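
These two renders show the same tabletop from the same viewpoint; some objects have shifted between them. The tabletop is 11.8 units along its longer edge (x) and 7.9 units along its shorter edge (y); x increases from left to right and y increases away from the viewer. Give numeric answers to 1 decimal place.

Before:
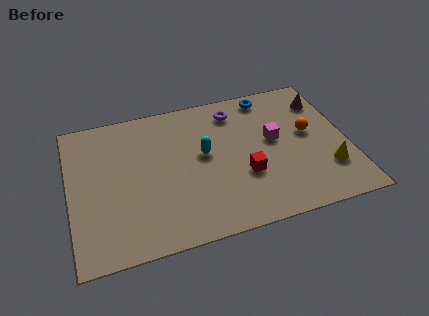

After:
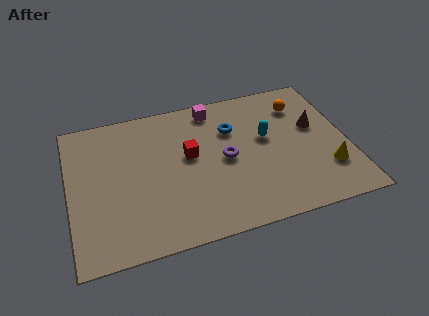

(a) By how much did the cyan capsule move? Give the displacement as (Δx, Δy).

(2.7, 0.2)

The cyan capsule was at about (5.7, 4.4) and moved to about (8.4, 4.6).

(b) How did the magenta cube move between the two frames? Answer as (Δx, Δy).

(-2.4, 2.5)

From the two frames, the magenta cube sits at roughly (8.7, 4.4) before and (6.3, 6.9) after.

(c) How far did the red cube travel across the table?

2.8

The red cube moved from about (7.3, 2.8) to (5.1, 4.5), a distance of √(2.2² + 1.7²) ≈ 2.8.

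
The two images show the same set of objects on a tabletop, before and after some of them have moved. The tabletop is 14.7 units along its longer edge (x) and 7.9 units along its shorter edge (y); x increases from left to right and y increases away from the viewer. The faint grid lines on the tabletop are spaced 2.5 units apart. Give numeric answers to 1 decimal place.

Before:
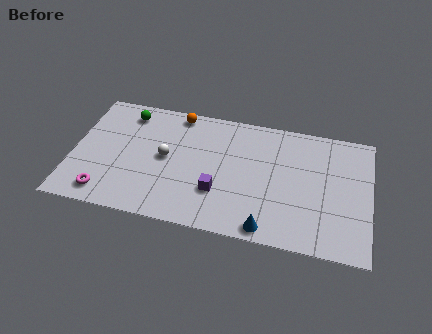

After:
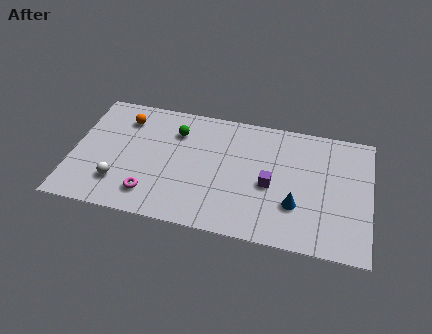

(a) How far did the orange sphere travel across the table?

2.8

The orange sphere moved from about (5.0, 7.1) to (2.4, 6.2), a distance of √(2.6² + 0.9²) ≈ 2.8.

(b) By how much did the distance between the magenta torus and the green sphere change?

-1.0

Before: roughly 5.4 units apart; after: 4.4. That's 1.0 units closer together.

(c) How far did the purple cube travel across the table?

2.7

From (7.3, 2.5) to (9.8, 3.5), the purple cube covered √(2.5² + 1.0²) ≈ 2.7 units.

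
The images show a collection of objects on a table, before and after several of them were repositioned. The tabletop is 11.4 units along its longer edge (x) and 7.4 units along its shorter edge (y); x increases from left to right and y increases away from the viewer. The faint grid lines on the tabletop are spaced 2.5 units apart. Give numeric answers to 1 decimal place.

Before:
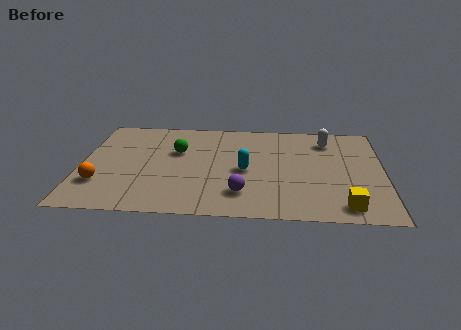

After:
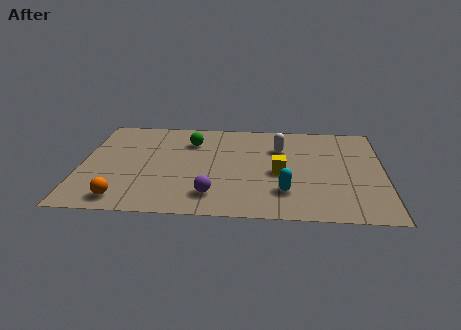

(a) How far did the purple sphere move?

1.1

The purple sphere was near (6.1, 1.7) before and (5.0, 1.5) after, so it travelled √(1.1² + 0.2²) ≈ 1.1 units.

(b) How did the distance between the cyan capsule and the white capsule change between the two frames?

-0.7

They were about 4.0 units apart before and 3.3 after — 0.7 units closer together.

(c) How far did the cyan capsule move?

2.1

From (6.2, 3.4) to (7.7, 1.9), the cyan capsule covered √(1.5² + 1.5²) ≈ 2.1 units.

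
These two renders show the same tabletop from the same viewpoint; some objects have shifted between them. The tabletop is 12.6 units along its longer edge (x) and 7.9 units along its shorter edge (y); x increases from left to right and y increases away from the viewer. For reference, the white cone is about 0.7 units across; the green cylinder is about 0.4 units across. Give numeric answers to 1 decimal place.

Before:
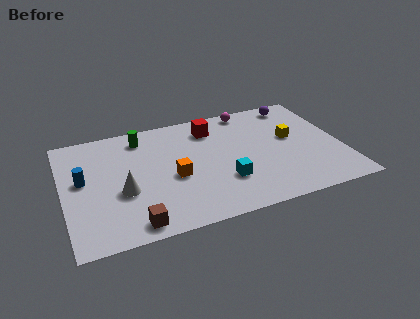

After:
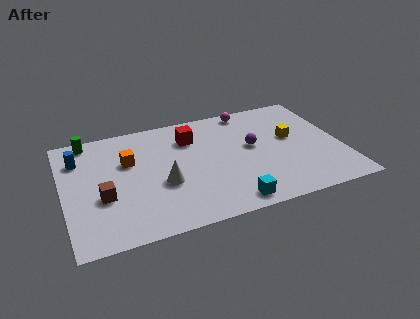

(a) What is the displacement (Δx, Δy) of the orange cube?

(-1.9, 1.7)

The orange cube was at about (4.9, 3.4) and moved to about (3.0, 5.1).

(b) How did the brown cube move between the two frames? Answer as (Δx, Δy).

(-1.2, 2.1)

The brown cube started near (2.9, 0.9) and ended near (1.7, 3.0).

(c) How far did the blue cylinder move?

1.5

The blue cylinder was near (0.9, 4.4) before and (0.8, 5.9) after, so it travelled √(0.1² + 1.5²) ≈ 1.5 units.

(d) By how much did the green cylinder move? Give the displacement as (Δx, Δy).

(-2.4, 0.5)

The green cylinder was at about (3.7, 6.6) and moved to about (1.3, 7.1).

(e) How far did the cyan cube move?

1.5

The cyan cube moved from about (7.1, 2.4) to (7.2, 0.9), a distance of √(0.1² + 1.5²) ≈ 1.5.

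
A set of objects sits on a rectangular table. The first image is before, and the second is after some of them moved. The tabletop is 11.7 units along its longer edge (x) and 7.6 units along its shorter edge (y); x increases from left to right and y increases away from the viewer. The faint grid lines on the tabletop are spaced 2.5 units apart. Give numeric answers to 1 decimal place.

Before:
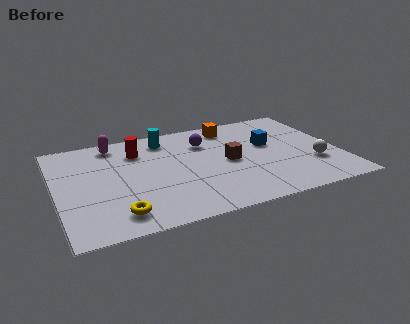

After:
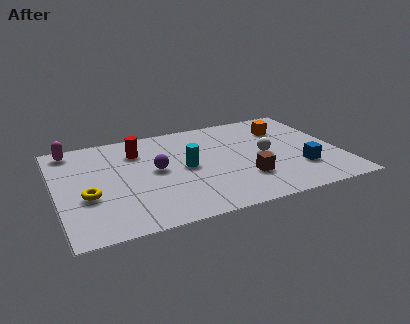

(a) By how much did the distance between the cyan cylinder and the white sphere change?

-3.7

Before: roughly 7.0 units apart; after: 3.3. That's 3.7 units closer together.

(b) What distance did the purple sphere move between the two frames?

2.7

From (6.3, 5.5) to (4.1, 4.0), the purple sphere covered √(2.2² + 1.5²) ≈ 2.7 units.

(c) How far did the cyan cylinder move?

2.6

From (4.7, 6.3) to (5.3, 3.8), the cyan cylinder covered √(0.6² + 2.5²) ≈ 2.6 units.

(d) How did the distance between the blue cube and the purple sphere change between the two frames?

+3.3

Before: roughly 2.8 units apart; after: 6.1. That's 3.3 units further apart.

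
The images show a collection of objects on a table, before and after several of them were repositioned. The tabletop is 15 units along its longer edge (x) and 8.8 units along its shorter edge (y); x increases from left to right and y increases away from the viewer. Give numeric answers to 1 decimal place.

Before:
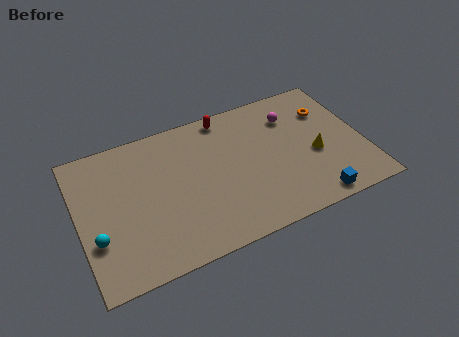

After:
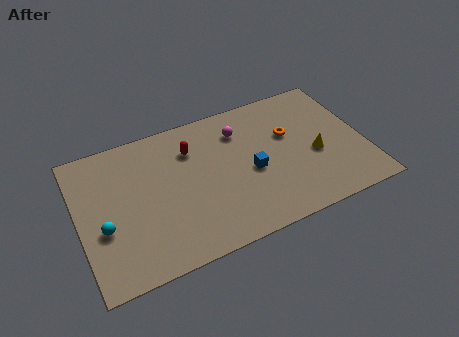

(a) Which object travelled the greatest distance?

the blue cube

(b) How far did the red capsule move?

2.4

The red capsule was near (8.1, 7.9) before and (6.1, 6.5) after, so it travelled √(2.0² + 1.4²) ≈ 2.4 units.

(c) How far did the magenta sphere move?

2.8

From (11.5, 6.6) to (8.7, 6.7), the magenta sphere covered √(2.8² + 0.1²) ≈ 2.8 units.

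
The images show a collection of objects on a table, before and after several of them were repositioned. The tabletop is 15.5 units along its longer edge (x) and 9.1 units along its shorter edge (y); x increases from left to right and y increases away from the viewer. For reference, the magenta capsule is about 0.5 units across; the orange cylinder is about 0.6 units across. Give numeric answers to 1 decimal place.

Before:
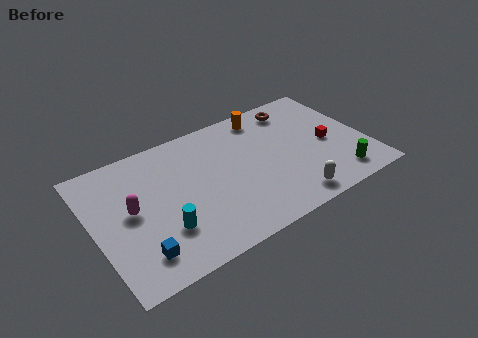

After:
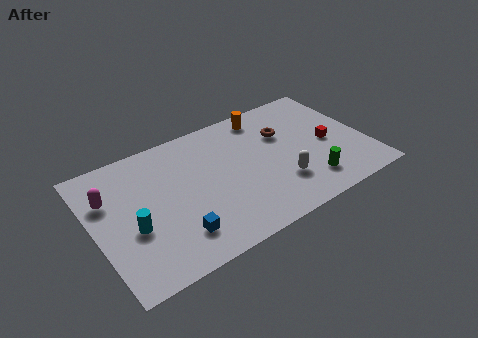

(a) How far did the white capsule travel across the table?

1.4

From (10.6, 1.2) to (10.3, 2.6), the white capsule covered √(0.3² + 1.4²) ≈ 1.4 units.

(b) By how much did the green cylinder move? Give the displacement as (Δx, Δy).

(-1.7, 0.4)

The green cylinder was at about (13.5, 1.5) and moved to about (11.8, 1.9).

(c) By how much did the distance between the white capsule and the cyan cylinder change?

+1.2

They were about 7.2 units apart before and 8.4 after — 1.2 units further apart.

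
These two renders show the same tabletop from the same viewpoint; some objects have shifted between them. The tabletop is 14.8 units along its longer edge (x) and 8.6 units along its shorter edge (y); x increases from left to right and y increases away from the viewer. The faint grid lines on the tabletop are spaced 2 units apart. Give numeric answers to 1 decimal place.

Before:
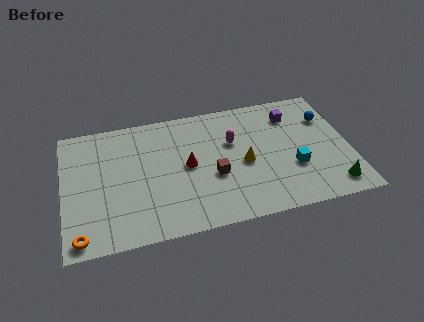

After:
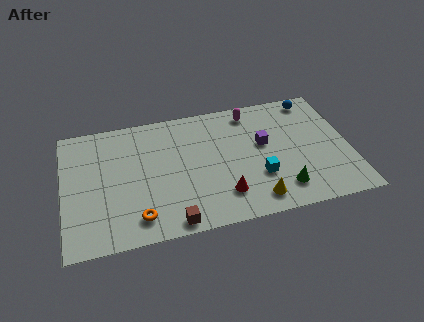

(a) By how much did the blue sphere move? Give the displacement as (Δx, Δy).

(-0.6, 1.5)

The blue sphere started near (13.8, 6.1) and ended near (13.2, 7.6).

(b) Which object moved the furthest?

the brown cube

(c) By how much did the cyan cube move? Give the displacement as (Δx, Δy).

(-1.8, -0.2)

The cyan cube was at about (11.8, 3.0) and moved to about (10.0, 2.8).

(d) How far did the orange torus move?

3.0

From (0.8, 0.9) to (3.7, 1.5), the orange torus covered √(2.9² + 0.6²) ≈ 3.0 units.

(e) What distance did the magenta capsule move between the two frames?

2.2

The magenta capsule was near (8.8, 5.5) before and (9.9, 7.4) after, so it travelled √(1.1² + 1.9²) ≈ 2.2 units.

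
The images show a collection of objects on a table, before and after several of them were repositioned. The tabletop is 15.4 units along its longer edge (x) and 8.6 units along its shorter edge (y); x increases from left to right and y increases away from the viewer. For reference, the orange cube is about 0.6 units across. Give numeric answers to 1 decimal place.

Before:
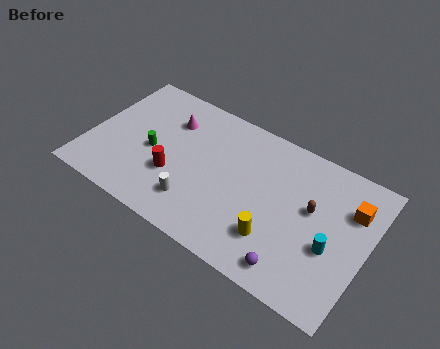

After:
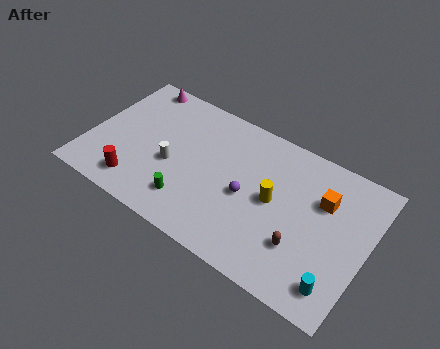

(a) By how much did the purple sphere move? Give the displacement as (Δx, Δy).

(-3.0, 2.7)

The purple sphere was at about (11.9, 1.2) and moved to about (8.9, 3.9).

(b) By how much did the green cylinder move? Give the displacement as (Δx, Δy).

(2.5, -2.0)

The green cylinder started near (3.5, 3.9) and ended near (6.0, 1.9).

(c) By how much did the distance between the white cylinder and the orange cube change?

-0.6

They were about 9.0 units apart before and 8.4 after — 0.6 units closer together.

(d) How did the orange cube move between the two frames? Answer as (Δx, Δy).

(-1.5, -0.3)

The orange cube was at about (14.3, 6.1) and moved to about (12.8, 5.8).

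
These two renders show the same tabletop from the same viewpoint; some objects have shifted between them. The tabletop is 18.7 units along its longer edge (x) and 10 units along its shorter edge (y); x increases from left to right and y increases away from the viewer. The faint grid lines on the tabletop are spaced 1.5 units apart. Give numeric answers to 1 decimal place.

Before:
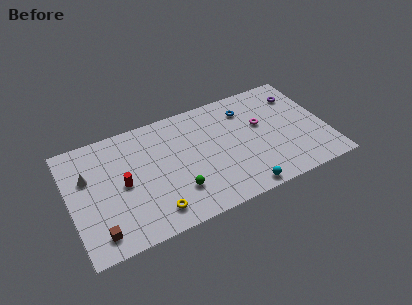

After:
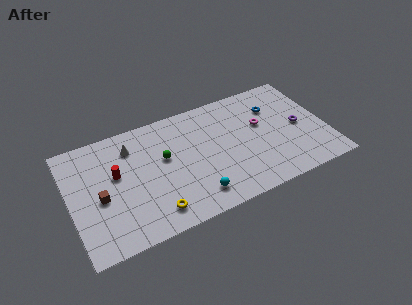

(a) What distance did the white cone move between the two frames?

3.5

The white cone was near (1.4, 6.5) before and (4.7, 7.8) after, so it travelled √(3.3² + 1.3²) ≈ 3.5 units.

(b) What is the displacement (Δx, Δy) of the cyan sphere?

(-3.3, 0.9)

The cyan sphere was at about (12.0, 0.9) and moved to about (8.7, 1.8).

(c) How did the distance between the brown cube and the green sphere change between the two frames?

-0.9

Before: roughly 5.9 units apart; after: 5.0. That's 0.9 units closer together.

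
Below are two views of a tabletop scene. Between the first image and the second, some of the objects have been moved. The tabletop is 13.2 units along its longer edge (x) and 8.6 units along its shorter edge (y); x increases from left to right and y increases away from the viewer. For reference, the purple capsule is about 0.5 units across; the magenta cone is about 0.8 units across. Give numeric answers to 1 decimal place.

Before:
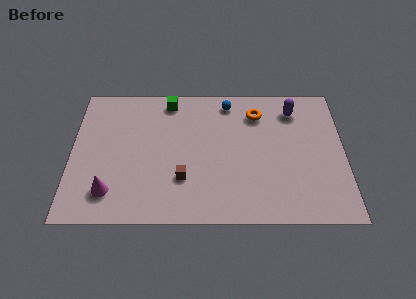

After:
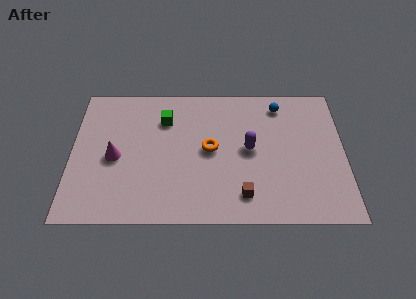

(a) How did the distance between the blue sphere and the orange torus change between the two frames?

+2.8

They were about 1.6 units apart before and 4.4 after — 2.8 units further apart.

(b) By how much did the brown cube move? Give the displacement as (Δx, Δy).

(2.9, -1.0)

The brown cube started near (5.4, 2.6) and ended near (8.3, 1.6).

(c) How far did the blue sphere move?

2.5

The blue sphere moved from about (7.6, 7.4) to (10.1, 7.2), a distance of √(2.5² + 0.2²) ≈ 2.5.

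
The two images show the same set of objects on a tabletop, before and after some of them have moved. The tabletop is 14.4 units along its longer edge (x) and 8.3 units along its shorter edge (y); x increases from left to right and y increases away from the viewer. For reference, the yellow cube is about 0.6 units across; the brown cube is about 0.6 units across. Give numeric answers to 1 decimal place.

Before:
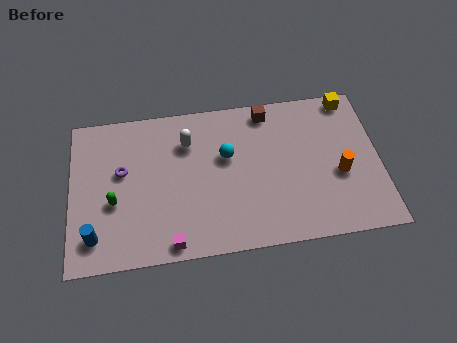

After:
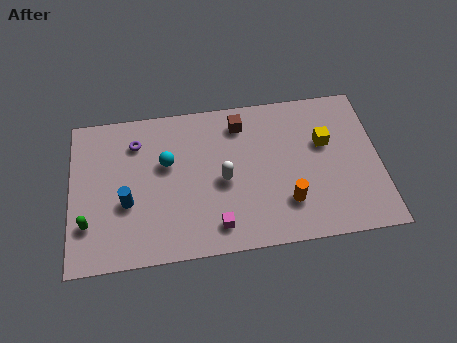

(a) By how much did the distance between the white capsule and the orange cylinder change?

-4.2

They were about 7.5 units apart before and 3.3 after — 4.2 units closer together.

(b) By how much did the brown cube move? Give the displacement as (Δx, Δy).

(-1.3, -0.5)

From the two frames, the brown cube sits at roughly (9.3, 7.3) before and (8.0, 6.8) after.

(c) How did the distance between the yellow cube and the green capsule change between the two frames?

-0.5

They were about 12.0 units apart before and 11.5 after — 0.5 units closer together.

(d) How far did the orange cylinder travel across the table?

2.8

The orange cylinder moved from about (12.5, 3.4) to (10.0, 2.2), a distance of √(2.5² + 1.2²) ≈ 2.8.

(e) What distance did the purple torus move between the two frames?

1.7

The purple torus moved from about (2.4, 4.9) to (3.1, 6.4), a distance of √(0.7² + 1.5²) ≈ 1.7.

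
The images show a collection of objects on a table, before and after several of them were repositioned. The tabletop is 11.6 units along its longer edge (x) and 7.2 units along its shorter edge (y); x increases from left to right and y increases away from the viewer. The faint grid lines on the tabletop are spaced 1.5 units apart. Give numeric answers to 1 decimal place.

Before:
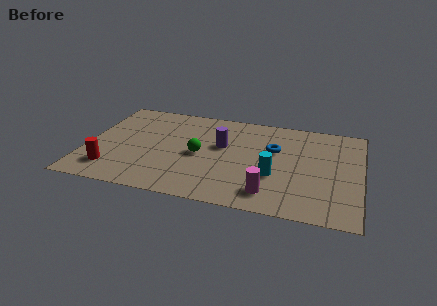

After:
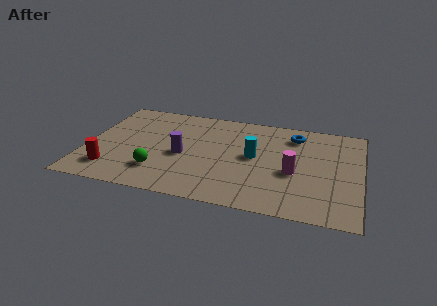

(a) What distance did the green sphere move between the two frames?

2.3

From (4.8, 3.4) to (3.2, 1.8), the green sphere covered √(1.6² + 1.6²) ≈ 2.3 units.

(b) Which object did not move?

the red cylinder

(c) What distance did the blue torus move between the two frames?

1.5

The blue torus was near (7.9, 4.5) before and (8.7, 5.8) after, so it travelled √(0.8² + 1.3²) ≈ 1.5 units.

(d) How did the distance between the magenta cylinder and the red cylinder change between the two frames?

+1.0

Before: roughly 6.7 units apart; after: 7.7. That's 1.0 units further apart.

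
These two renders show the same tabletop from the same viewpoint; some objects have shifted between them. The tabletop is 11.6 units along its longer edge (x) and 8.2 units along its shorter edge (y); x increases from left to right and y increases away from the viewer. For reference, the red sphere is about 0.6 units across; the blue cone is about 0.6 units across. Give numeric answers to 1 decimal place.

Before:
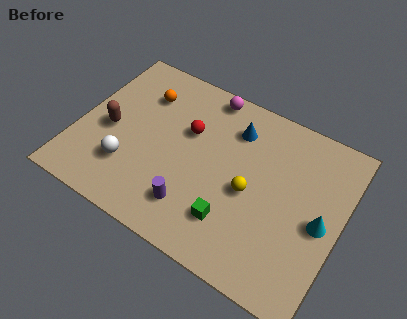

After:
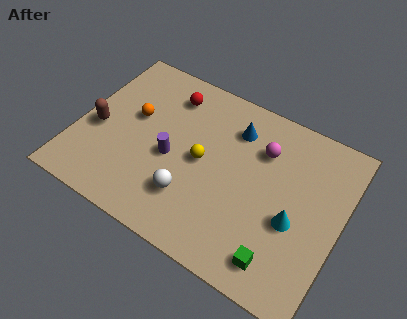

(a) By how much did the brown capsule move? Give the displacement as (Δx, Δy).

(-0.5, -0.2)

The brown capsule started near (1.4, 3.7) and ended near (0.9, 3.5).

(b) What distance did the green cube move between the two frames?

2.3

The green cube was near (7.2, 2.0) before and (9.4, 1.3) after, so it travelled √(2.2² + 0.7²) ≈ 2.3 units.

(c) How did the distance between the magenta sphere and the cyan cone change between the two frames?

-3.5

The distance was about 6.7 in the first image and 3.2 in the second, so they moved 3.5 units closer together.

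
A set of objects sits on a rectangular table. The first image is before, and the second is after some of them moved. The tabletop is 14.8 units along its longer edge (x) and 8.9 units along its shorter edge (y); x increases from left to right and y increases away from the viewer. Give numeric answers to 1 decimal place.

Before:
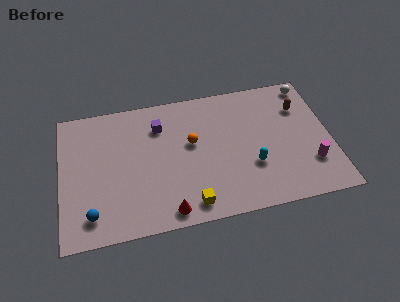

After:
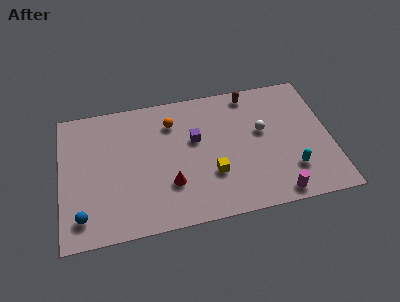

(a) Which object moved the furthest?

the white sphere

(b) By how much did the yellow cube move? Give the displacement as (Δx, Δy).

(1.3, 1.7)

The yellow cube was at about (6.9, 1.2) and moved to about (8.2, 2.9).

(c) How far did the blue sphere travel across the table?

0.5

From (1.6, 1.6) to (1.1, 1.6), the blue sphere covered √(0.5² + 0.0²) ≈ 0.5 units.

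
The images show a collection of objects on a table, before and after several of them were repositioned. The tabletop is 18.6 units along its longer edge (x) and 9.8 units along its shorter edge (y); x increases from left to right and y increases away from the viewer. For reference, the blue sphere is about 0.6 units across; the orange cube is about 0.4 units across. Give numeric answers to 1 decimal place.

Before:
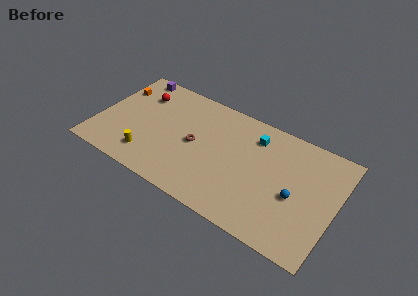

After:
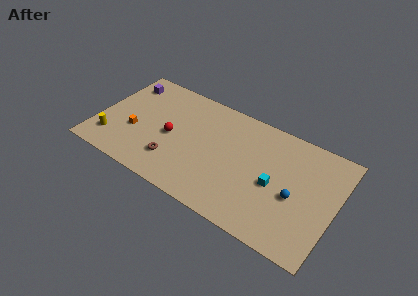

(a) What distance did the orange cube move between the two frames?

3.9

From (1.0, 7.1) to (3.0, 3.7), the orange cube covered √(2.0² + 3.4²) ≈ 3.9 units.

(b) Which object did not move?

the blue sphere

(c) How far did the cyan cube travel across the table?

3.9

The cyan cube moved from about (12.0, 7.7) to (14.0, 4.4), a distance of √(2.0² + 3.3²) ≈ 3.9.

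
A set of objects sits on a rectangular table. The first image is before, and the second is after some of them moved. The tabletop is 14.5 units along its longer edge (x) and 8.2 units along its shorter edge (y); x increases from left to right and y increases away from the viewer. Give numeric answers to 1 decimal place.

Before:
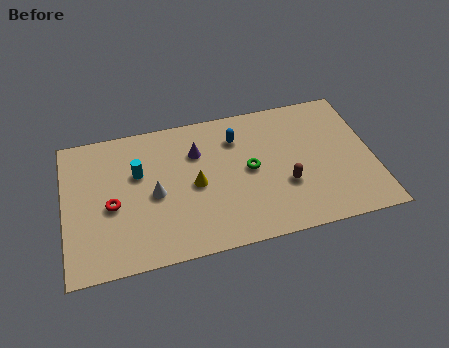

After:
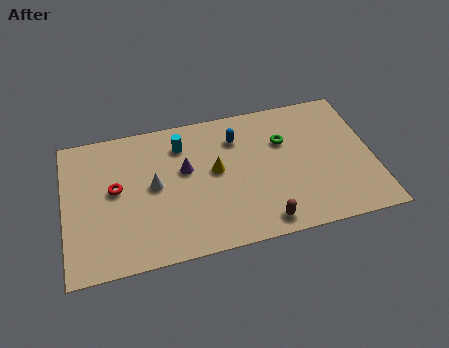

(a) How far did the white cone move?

0.5

The white cone moved from about (4.2, 3.8) to (4.2, 4.3), a distance of √(0.0² + 0.5²) ≈ 0.5.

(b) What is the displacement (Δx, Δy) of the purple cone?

(-0.6, -0.9)

From the two frames, the purple cone sits at roughly (6.3, 5.8) before and (5.7, 4.9) after.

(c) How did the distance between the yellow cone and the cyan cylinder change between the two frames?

-0.5

The distance was about 2.9 in the first image and 2.4 in the second, so they moved 0.5 units closer together.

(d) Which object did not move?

the blue capsule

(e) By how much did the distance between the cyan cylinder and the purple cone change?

-1.4

The distance was about 2.9 in the first image and 1.5 in the second, so they moved 1.4 units closer together.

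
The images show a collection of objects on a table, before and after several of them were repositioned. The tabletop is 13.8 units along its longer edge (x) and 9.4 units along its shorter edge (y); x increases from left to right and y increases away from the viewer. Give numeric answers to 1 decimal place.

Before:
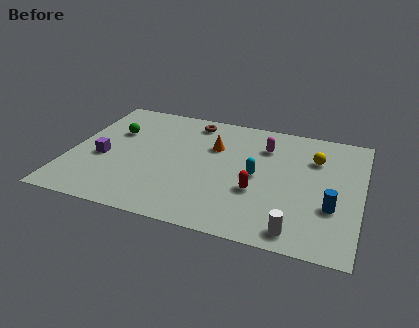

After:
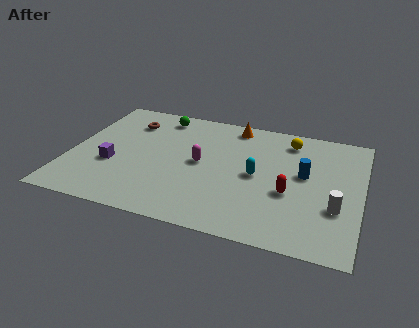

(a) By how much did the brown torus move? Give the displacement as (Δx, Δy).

(-3.0, -0.9)

The brown torus was at about (5.5, 8.1) and moved to about (2.5, 7.2).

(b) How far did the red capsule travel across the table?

1.5

From (9.0, 3.4) to (10.5, 3.7), the red capsule covered √(1.5² + 0.3²) ≈ 1.5 units.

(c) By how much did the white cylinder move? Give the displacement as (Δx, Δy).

(1.7, 2.1)

From the two frames, the white cylinder sits at roughly (11.0, 1.1) before and (12.7, 3.2) after.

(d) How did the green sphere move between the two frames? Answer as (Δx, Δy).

(2.0, 1.9)

The green sphere started near (1.9, 6.2) and ended near (3.9, 8.1).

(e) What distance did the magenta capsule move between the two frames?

3.6

The magenta capsule was near (9.1, 7.0) before and (6.2, 4.8) after, so it travelled √(2.9² + 2.2²) ≈ 3.6 units.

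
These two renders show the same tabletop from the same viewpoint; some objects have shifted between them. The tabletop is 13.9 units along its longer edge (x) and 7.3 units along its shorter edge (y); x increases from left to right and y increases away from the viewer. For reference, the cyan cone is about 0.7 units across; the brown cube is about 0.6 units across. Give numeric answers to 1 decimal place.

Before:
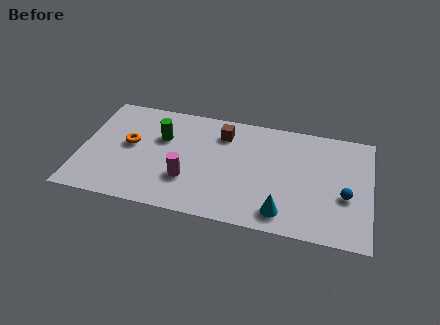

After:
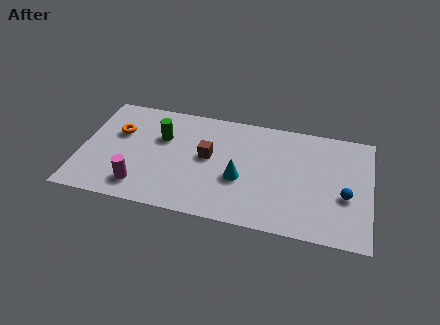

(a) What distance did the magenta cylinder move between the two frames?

2.4

The magenta cylinder moved from about (5.2, 2.3) to (3.0, 1.4), a distance of √(2.2² + 0.9²) ≈ 2.4.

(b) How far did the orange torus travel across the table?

0.9

The orange torus moved from about (2.3, 4.0) to (1.7, 4.7), a distance of √(0.6² + 0.7²) ≈ 0.9.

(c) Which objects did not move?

the green cylinder and the blue sphere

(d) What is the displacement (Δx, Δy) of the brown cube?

(-0.6, -1.7)

From the two frames, the brown cube sits at roughly (6.7, 5.7) before and (6.1, 4.0) after.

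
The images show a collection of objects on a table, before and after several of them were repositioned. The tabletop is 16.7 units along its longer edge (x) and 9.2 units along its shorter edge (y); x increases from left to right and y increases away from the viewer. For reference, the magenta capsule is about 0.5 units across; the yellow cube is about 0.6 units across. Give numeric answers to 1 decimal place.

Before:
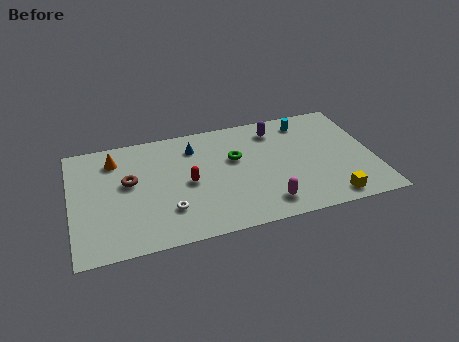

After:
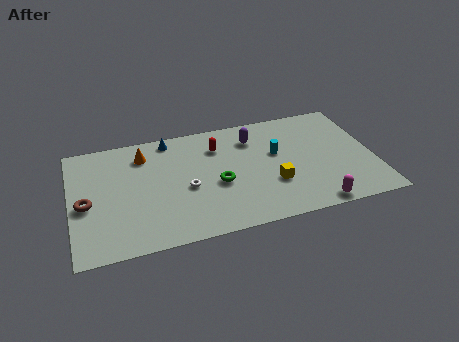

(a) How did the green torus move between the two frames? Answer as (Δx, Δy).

(-1.1, -1.8)

From the two frames, the green torus sits at roughly (9.1, 5.7) before and (8.0, 3.9) after.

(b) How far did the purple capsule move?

1.4

From (11.5, 7.5) to (10.2, 7.1), the purple capsule covered √(1.3² + 0.4²) ≈ 1.4 units.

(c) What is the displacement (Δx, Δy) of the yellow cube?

(-3.0, 2.0)

The yellow cube was at about (14.0, 1.1) and moved to about (11.0, 3.1).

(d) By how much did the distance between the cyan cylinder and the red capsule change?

-4.1

The distance was about 7.6 in the first image and 3.5 in the second, so they moved 4.1 units closer together.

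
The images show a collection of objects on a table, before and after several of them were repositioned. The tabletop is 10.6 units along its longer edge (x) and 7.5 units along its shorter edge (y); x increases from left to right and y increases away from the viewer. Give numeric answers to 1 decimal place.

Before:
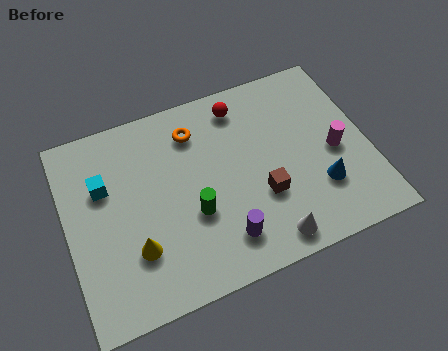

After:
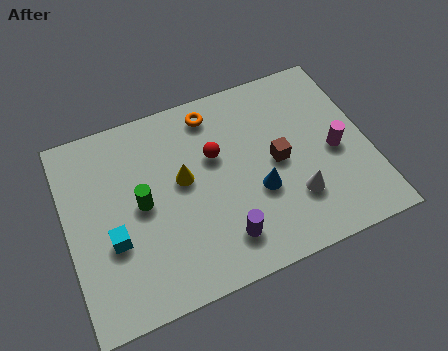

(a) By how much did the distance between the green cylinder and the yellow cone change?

-0.6

They were about 2.2 units apart before and 1.6 after — 0.6 units closer together.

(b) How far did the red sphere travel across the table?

1.9

The red sphere was near (6.4, 6.3) before and (5.3, 4.7) after, so it travelled √(1.1² + 1.6²) ≈ 1.9 units.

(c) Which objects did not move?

the purple cylinder and the magenta cylinder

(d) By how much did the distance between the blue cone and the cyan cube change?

-2.7

The distance was about 7.8 in the first image and 5.1 in the second, so they moved 2.7 units closer together.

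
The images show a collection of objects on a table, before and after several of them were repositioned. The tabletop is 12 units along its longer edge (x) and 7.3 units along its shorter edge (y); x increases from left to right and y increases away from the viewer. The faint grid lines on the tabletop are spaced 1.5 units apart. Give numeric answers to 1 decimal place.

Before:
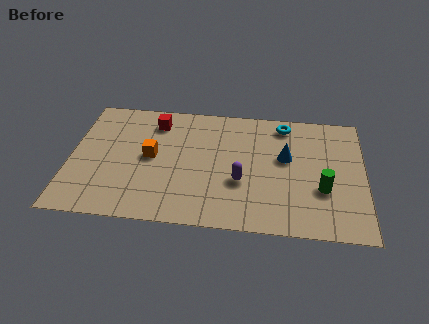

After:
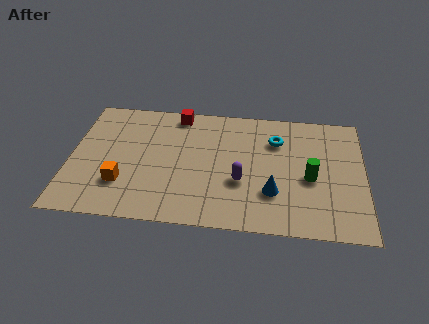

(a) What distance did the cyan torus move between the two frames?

1.0

The cyan torus moved from about (8.7, 6.3) to (8.4, 5.3), a distance of √(0.3² + 1.0²) ≈ 1.0.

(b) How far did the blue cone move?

2.2

The blue cone was near (8.8, 4.3) before and (8.3, 2.2) after, so it travelled √(0.5² + 2.1²) ≈ 2.2 units.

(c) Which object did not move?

the purple capsule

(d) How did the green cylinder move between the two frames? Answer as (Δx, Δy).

(-0.5, 0.6)

The green cylinder was at about (10.3, 2.6) and moved to about (9.8, 3.2).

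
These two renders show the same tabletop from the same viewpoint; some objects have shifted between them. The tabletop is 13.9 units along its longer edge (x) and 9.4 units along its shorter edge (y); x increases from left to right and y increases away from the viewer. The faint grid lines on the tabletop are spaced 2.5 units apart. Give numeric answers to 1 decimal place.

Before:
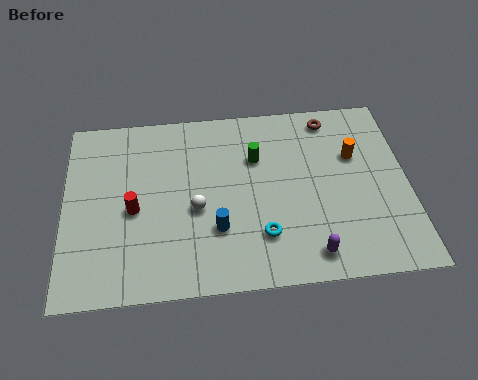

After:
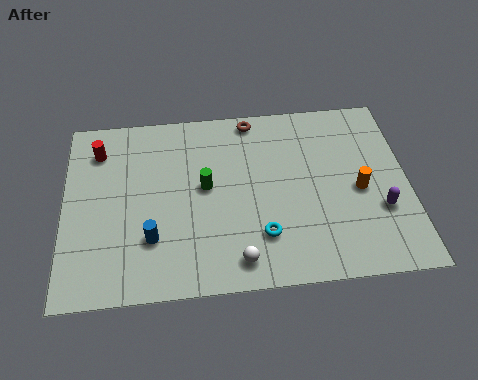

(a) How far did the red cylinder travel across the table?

3.5

The red cylinder moved from about (2.8, 4.2) to (1.4, 7.4), a distance of √(1.4² + 3.2²) ≈ 3.5.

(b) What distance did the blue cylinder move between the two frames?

2.6

The blue cylinder was near (6.1, 2.9) before and (3.5, 2.7) after, so it travelled √(2.6² + 0.2²) ≈ 2.6 units.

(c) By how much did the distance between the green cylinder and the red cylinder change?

-0.6

Before: roughly 5.5 units apart; after: 4.9. That's 0.6 units closer together.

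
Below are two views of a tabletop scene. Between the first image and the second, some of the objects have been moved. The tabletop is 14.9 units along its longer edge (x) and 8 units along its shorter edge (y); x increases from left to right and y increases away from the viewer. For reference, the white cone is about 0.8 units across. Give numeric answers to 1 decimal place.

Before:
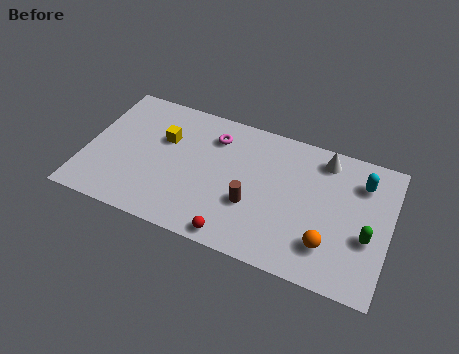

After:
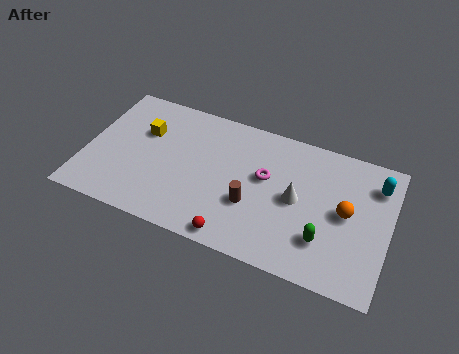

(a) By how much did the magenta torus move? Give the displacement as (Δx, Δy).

(2.7, -1.5)

The magenta torus was at about (6.1, 6.2) and moved to about (8.8, 4.7).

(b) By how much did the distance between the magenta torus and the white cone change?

-3.7

The distance was about 5.4 in the first image and 1.7 in the second, so they moved 3.7 units closer together.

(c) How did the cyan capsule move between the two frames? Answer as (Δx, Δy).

(0.7, 0.1)

The cyan capsule was at about (13.4, 6.1) and moved to about (14.1, 6.2).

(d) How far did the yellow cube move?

1.0

The yellow cube moved from about (3.7, 5.2) to (2.7, 5.3), a distance of √(1.0² + 0.1²) ≈ 1.0.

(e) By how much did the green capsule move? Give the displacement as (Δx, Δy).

(-2.0, -0.9)

The green capsule was at about (13.9, 3.1) and moved to about (11.9, 2.2).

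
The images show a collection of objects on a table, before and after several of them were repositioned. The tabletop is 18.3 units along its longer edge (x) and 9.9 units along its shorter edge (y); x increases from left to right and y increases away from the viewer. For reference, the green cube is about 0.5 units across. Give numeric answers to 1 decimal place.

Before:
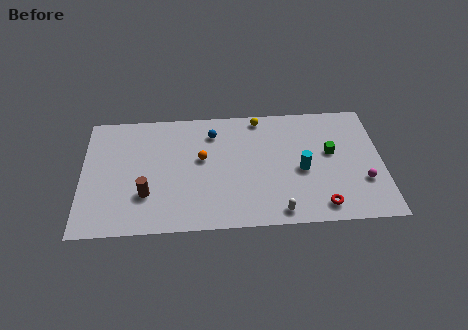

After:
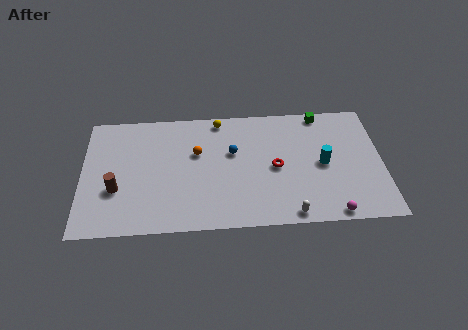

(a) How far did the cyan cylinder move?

1.4

The cyan cylinder moved from about (13.4, 4.4) to (14.7, 4.8), a distance of √(1.3² + 0.4²) ≈ 1.4.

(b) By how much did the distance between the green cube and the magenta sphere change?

+5.1

The distance was about 3.1 in the first image and 8.2 in the second, so they moved 5.1 units further apart.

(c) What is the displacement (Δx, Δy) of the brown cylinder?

(-1.8, 0.5)

The brown cylinder started near (3.9, 3.0) and ended near (2.1, 3.5).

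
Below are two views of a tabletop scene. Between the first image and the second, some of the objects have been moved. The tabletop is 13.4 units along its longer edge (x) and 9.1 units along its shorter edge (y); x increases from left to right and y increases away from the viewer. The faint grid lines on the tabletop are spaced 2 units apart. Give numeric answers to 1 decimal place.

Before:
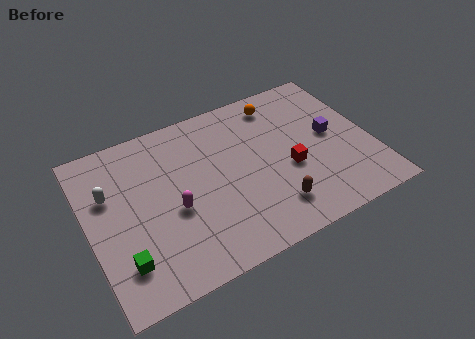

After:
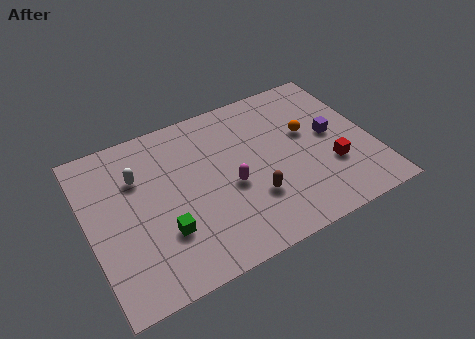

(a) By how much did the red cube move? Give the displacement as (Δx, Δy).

(1.9, -0.7)

The red cube started near (9.4, 3.7) and ended near (11.3, 3.0).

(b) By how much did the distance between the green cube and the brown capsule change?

-2.8

Before: roughly 7.0 units apart; after: 4.2. That's 2.8 units closer together.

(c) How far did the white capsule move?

1.5

The white capsule moved from about (1.1, 5.9) to (2.5, 6.3), a distance of √(1.4² + 0.4²) ≈ 1.5.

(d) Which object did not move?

the purple cube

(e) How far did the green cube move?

2.1

The green cube moved from about (1.3, 2.1) to (3.3, 2.8), a distance of √(2.0² + 0.7²) ≈ 2.1.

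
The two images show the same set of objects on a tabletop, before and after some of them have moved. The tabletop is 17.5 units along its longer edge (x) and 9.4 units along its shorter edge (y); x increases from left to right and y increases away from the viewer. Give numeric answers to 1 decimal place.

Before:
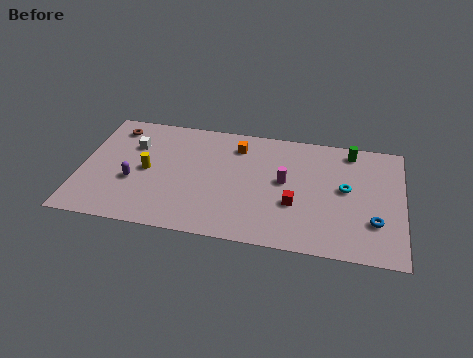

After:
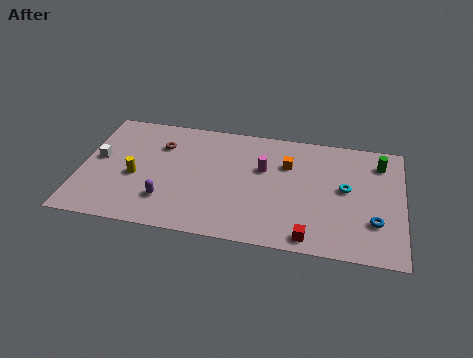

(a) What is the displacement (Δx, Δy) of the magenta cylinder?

(-1.2, 0.8)

From the two frames, the magenta cylinder sits at roughly (11.1, 5.1) before and (9.9, 5.9) after.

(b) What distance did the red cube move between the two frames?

2.6

From (11.7, 3.4) to (12.6, 1.0), the red cube covered √(0.9² + 2.4²) ≈ 2.6 units.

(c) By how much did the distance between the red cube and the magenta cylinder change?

+3.8

Before: roughly 1.8 units apart; after: 5.6. That's 3.8 units further apart.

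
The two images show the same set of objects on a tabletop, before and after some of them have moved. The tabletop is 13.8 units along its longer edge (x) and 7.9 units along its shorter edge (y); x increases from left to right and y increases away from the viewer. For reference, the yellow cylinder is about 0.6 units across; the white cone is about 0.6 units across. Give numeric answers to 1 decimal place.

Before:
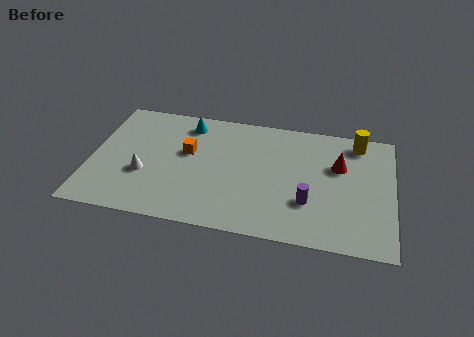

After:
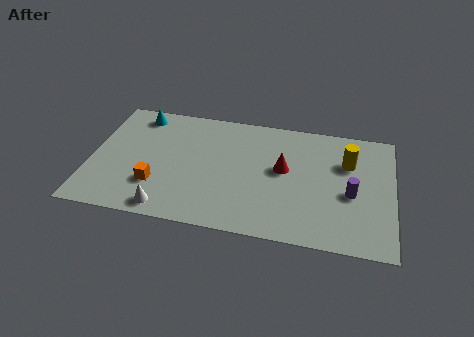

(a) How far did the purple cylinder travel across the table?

2.1

From (10.0, 2.5) to (11.9, 3.4), the purple cylinder covered √(1.9² + 0.9²) ≈ 2.1 units.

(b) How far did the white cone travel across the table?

2.3

From (2.5, 2.9) to (3.7, 0.9), the white cone covered √(1.2² + 2.0²) ≈ 2.3 units.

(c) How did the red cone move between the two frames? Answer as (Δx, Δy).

(-2.5, -0.7)

The red cone was at about (11.3, 5.1) and moved to about (8.8, 4.4).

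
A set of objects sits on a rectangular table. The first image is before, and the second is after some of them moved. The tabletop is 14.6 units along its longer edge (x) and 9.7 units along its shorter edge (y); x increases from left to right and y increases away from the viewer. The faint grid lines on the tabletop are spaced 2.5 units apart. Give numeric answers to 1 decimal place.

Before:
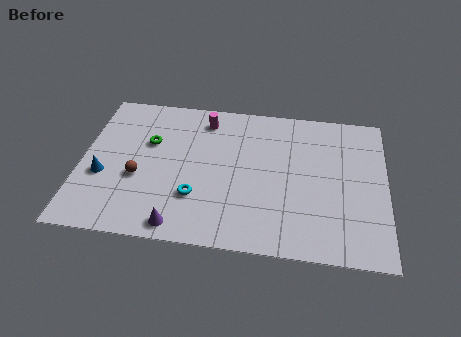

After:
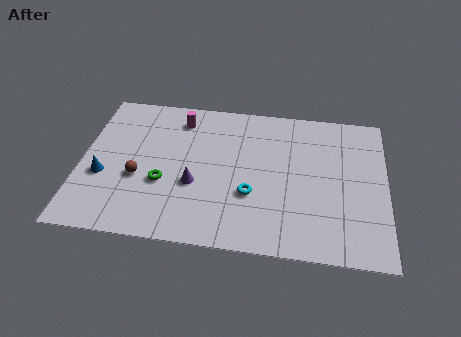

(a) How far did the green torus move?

2.7

The green torus moved from about (3.2, 6.2) to (4.0, 3.6), a distance of √(0.8² + 2.6²) ≈ 2.7.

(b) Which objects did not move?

the brown sphere and the blue cone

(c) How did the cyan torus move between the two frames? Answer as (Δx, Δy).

(2.6, 0.5)

From the two frames, the cyan torus sits at roughly (5.6, 2.9) before and (8.2, 3.4) after.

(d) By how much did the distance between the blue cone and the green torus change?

-0.4

Before: roughly 3.3 units apart; after: 2.9. That's 0.4 units closer together.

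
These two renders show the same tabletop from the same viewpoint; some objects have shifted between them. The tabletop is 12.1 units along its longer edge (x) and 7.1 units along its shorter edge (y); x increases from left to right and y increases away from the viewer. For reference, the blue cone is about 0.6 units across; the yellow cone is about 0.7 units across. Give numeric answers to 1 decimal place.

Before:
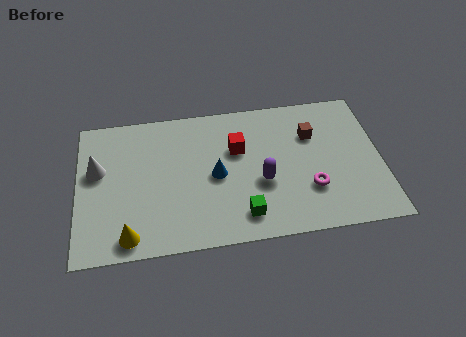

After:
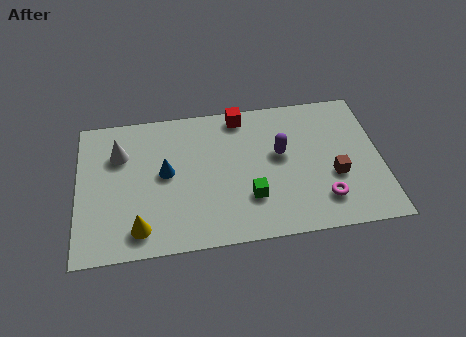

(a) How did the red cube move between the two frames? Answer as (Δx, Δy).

(0.2, 1.7)

From the two frames, the red cube sits at roughly (6.4, 4.6) before and (6.6, 6.3) after.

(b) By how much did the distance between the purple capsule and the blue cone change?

+2.7

They were about 1.9 units apart before and 4.6 after — 2.7 units further apart.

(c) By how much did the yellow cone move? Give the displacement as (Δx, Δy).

(0.4, 0.3)

From the two frames, the yellow cone sits at roughly (2.0, 0.9) before and (2.4, 1.2) after.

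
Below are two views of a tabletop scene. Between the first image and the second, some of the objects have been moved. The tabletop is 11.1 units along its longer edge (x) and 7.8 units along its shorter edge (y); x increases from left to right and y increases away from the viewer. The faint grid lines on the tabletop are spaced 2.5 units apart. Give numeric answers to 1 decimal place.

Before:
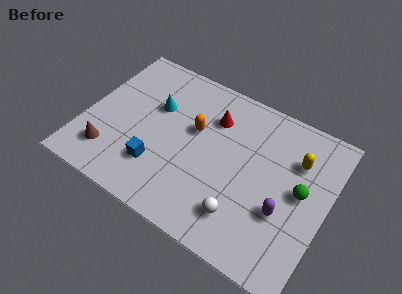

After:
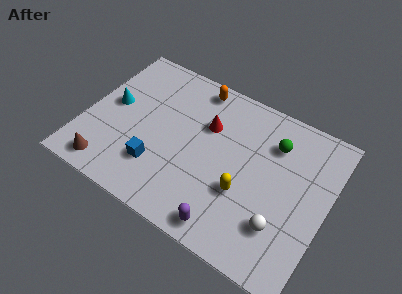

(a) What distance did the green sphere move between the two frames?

2.3

The green sphere was near (9.9, 4.1) before and (8.4, 5.8) after, so it travelled √(1.5² + 1.7²) ≈ 2.3 units.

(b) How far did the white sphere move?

1.7

From (7.6, 1.7) to (9.3, 2.1), the white sphere covered √(1.7² + 0.4²) ≈ 1.7 units.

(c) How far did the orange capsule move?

2.2

The orange capsule moved from about (4.9, 4.7) to (4.6, 6.9), a distance of √(0.3² + 2.2²) ≈ 2.2.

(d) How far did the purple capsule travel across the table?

2.9

From (9.3, 2.8) to (7.1, 0.9), the purple capsule covered √(2.2² + 1.9²) ≈ 2.9 units.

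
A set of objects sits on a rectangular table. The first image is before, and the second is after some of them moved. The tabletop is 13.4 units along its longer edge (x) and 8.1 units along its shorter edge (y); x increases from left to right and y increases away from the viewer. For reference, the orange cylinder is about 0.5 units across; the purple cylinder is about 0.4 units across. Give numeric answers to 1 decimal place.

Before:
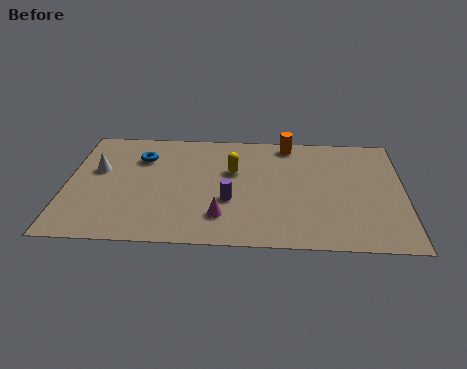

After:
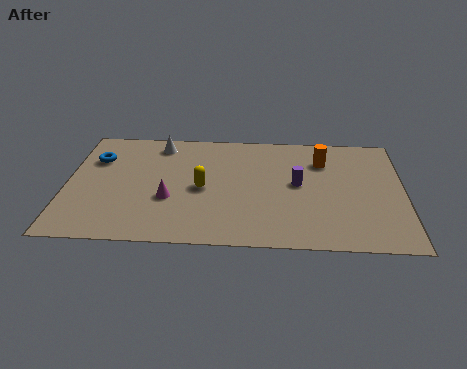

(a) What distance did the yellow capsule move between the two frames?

1.8

From (6.6, 5.1) to (5.4, 3.8), the yellow capsule covered √(1.2² + 1.3²) ≈ 1.8 units.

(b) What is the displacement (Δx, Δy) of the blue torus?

(-1.8, -0.2)

The blue torus was at about (2.9, 5.9) and moved to about (1.1, 5.7).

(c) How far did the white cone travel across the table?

3.1

From (1.2, 4.9) to (3.6, 6.9), the white cone covered √(2.4² + 2.0²) ≈ 3.1 units.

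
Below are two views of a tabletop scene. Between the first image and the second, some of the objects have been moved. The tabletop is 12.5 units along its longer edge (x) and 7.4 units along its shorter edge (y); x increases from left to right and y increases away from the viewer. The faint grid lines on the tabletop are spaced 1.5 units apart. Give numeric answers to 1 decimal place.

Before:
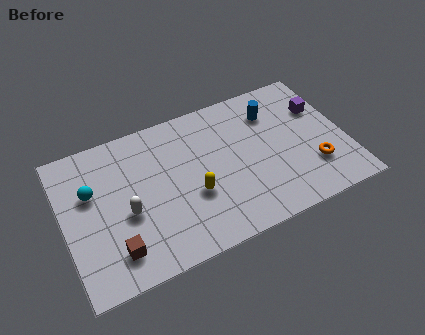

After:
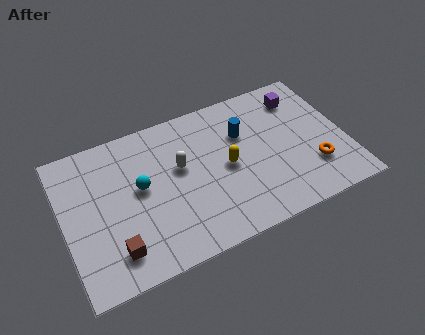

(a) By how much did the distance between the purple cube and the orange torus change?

+0.8

Before: roughly 3.0 units apart; after: 3.8. That's 0.8 units further apart.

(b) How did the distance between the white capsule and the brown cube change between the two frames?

+2.6

The distance was about 1.7 in the first image and 4.3 in the second, so they moved 2.6 units further apart.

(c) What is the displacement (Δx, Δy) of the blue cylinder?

(-1.4, -0.6)

The blue cylinder started near (9.5, 5.6) and ended near (8.1, 5.0).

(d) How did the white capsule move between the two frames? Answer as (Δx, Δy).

(2.5, 1.3)

The white capsule started near (2.7, 3.1) and ended near (5.2, 4.4).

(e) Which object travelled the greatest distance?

the white capsule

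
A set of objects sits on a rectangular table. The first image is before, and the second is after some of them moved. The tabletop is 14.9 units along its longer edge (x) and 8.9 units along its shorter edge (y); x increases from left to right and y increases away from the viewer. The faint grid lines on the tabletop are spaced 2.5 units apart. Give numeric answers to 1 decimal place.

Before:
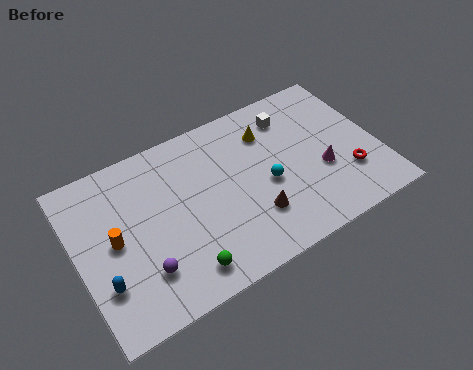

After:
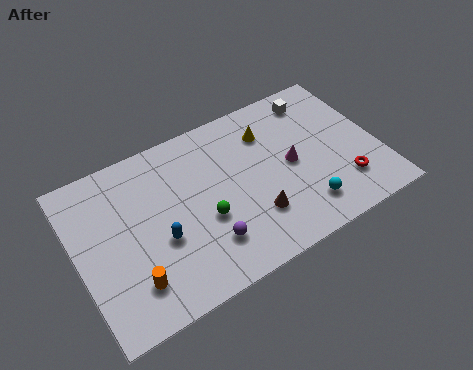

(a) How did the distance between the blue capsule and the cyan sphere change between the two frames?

-1.3

Before: roughly 8.4 units apart; after: 7.1. That's 1.3 units closer together.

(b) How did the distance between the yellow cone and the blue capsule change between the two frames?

-3.0

Before: roughly 9.7 units apart; after: 6.7. That's 3.0 units closer together.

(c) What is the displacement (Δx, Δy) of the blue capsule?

(2.9, 0.9)

From the two frames, the blue capsule sits at roughly (1.0, 2.6) before and (3.9, 3.5) after.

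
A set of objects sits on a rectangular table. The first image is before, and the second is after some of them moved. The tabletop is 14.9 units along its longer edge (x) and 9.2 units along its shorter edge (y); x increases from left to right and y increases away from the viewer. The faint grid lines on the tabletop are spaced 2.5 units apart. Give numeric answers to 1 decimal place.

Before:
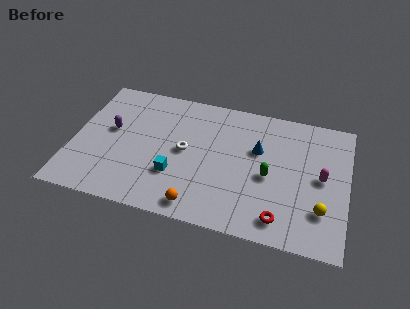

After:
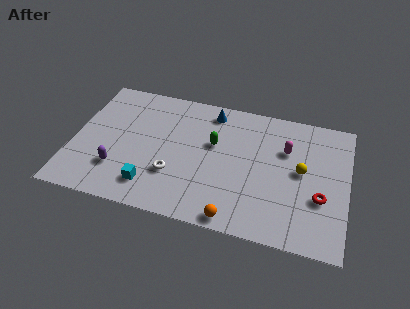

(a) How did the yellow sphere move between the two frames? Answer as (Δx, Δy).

(-1.2, 2.4)

The yellow sphere was at about (13.6, 2.5) and moved to about (12.4, 4.9).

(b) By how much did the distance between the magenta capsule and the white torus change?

-0.6

Before: roughly 7.4 units apart; after: 6.8. That's 0.6 units closer together.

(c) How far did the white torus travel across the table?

1.9

The white torus was near (6.1, 4.7) before and (5.6, 2.9) after, so it travelled √(0.5² + 1.8²) ≈ 1.9 units.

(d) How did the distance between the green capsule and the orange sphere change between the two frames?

+0.3

The distance was about 4.7 in the first image and 5.0 in the second, so they moved 0.3 units further apart.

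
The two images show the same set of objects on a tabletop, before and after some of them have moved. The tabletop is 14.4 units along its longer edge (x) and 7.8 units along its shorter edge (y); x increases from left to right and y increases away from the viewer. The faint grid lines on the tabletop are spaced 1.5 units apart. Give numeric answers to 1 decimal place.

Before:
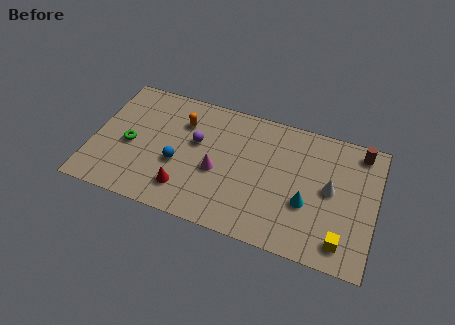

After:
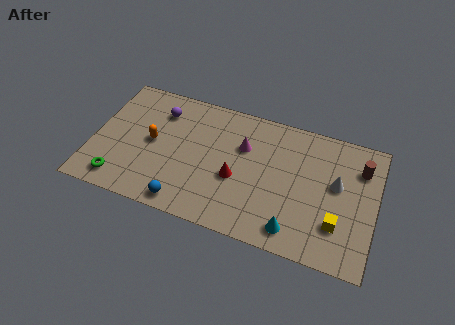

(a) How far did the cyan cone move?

1.8

The cyan cone was near (11.0, 2.9) before and (10.5, 1.2) after, so it travelled √(0.5² + 1.7²) ≈ 1.8 units.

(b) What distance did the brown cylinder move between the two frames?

1.0

From (13.4, 6.8) to (13.5, 5.8), the brown cylinder covered √(0.1² + 1.0²) ≈ 1.0 units.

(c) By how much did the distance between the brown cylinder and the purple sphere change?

+1.8

Before: roughly 8.5 units apart; after: 10.3. That's 1.8 units further apart.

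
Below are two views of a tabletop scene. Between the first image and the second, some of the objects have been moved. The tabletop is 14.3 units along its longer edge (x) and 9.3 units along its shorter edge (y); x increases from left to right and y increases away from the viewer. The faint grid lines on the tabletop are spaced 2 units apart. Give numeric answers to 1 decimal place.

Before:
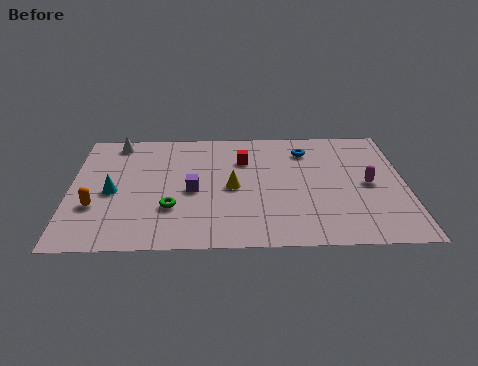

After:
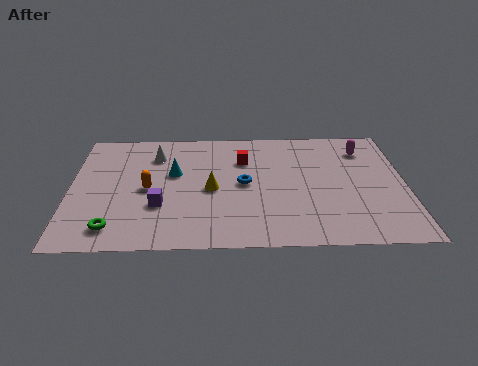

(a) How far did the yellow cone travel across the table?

0.9

From (6.9, 4.4) to (6.0, 4.3), the yellow cone covered √(0.9² + 0.1²) ≈ 0.9 units.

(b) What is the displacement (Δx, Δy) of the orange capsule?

(2.2, 1.3)

The orange capsule was at about (1.1, 3.1) and moved to about (3.3, 4.4).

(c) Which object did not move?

the red cube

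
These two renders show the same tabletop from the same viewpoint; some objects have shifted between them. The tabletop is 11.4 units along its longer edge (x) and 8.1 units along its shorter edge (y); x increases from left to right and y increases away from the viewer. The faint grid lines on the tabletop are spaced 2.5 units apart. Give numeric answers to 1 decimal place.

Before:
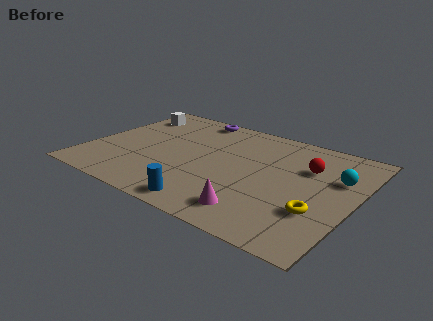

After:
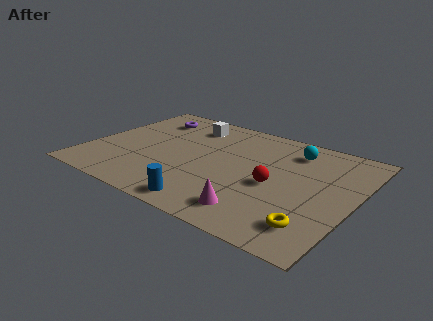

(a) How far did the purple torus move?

2.0

The purple torus was near (3.8, 7.3) before and (2.0, 6.4) after, so it travelled √(1.8² + 0.9²) ≈ 2.0 units.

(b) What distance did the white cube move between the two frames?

2.7

The white cube was near (1.1, 6.4) before and (3.8, 6.5) after, so it travelled √(2.7² + 0.1²) ≈ 2.7 units.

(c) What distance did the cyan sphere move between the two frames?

2.4

The cyan sphere was near (10.5, 5.3) before and (8.4, 6.5) after, so it travelled √(2.1² + 1.2²) ≈ 2.4 units.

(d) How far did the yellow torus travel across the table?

1.0

From (10.1, 2.6) to (10.1, 1.6), the yellow torus covered √(0.0² + 1.0²) ≈ 1.0 units.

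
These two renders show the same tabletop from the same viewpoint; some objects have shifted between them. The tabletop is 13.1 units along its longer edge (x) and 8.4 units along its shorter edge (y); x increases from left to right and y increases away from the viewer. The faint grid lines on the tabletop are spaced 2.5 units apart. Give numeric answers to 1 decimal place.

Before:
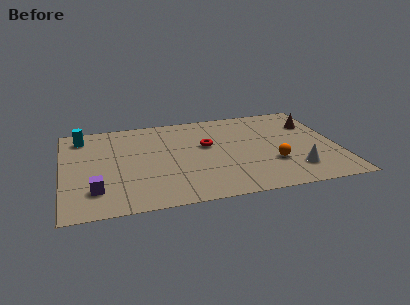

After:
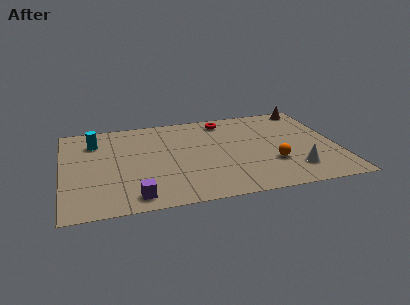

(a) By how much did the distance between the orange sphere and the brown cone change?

+1.4

They were about 4.0 units apart before and 5.4 after — 1.4 units further apart.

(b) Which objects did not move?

the orange sphere and the white cone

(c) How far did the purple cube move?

2.0

From (1.5, 2.0) to (3.3, 1.1), the purple cube covered √(1.8² + 0.9²) ≈ 2.0 units.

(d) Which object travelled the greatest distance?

the red torus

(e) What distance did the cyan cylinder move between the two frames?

0.8

The cyan cylinder was near (1.0, 7.0) before and (1.6, 6.4) after, so it travelled √(0.6² + 0.6²) ≈ 0.8 units.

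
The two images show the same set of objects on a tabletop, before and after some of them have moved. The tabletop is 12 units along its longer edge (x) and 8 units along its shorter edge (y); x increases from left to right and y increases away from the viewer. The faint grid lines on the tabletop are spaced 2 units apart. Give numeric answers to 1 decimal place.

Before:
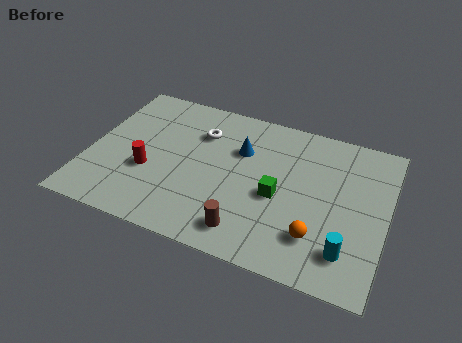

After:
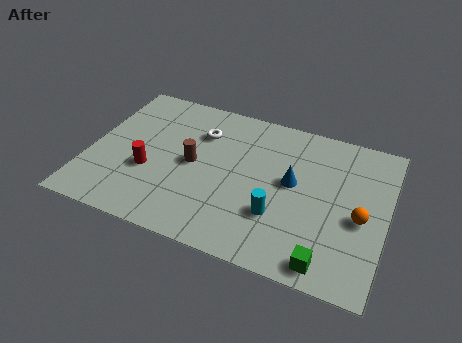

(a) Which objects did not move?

the red cylinder and the white torus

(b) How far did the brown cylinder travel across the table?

3.7

The brown cylinder moved from about (6.7, 1.3) to (4.2, 4.0), a distance of √(2.5² + 2.7²) ≈ 3.7.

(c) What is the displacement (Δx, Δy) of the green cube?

(2.2, -2.6)

The green cube started near (7.7, 3.5) and ended near (9.9, 0.9).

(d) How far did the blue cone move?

2.4

The blue cone was near (6.0, 5.4) before and (8.2, 4.4) after, so it travelled √(2.2² + 1.0²) ≈ 2.4 units.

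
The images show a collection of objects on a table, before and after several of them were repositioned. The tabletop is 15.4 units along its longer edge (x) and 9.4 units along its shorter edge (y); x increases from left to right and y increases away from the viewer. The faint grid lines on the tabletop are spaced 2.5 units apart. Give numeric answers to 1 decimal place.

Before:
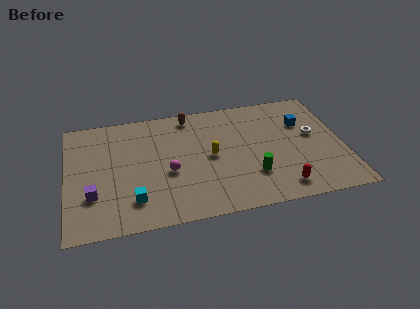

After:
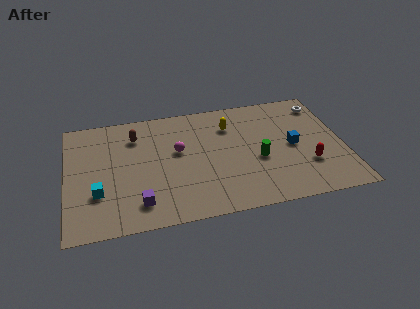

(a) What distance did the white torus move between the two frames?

2.6

The white torus moved from about (13.8, 5.3) to (14.5, 7.8), a distance of √(0.7² + 2.5²) ≈ 2.6.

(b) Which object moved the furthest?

the brown capsule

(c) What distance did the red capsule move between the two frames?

2.2

From (11.7, 1.4) to (13.3, 2.9), the red capsule covered √(1.6² + 1.5²) ≈ 2.2 units.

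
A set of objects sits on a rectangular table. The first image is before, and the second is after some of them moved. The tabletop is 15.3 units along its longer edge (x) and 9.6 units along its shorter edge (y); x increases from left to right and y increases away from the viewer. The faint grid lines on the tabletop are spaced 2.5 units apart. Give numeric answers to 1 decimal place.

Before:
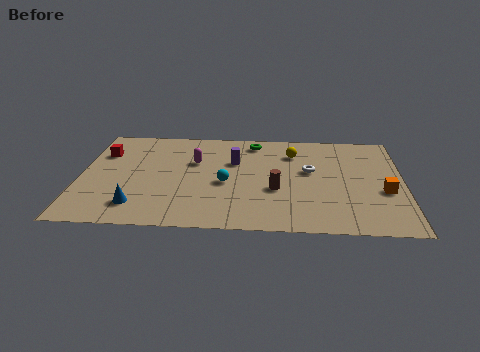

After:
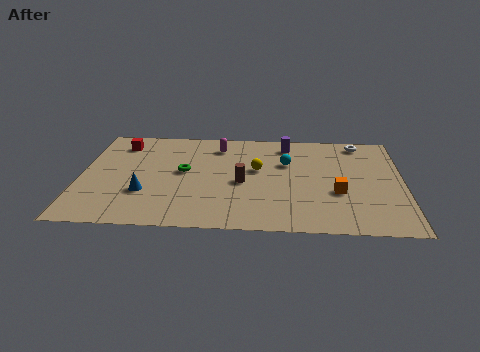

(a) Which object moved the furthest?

the green torus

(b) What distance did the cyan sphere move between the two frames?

3.6

The cyan sphere was near (6.9, 4.2) before and (9.8, 6.3) after, so it travelled √(2.9² + 2.1²) ≈ 3.6 units.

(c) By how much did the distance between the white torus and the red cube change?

+1.5

They were about 10.0 units apart before and 11.5 after — 1.5 units further apart.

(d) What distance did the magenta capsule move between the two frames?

1.9

The magenta capsule moved from about (5.4, 6.2) to (6.5, 7.8), a distance of √(1.1² + 1.6²) ≈ 1.9.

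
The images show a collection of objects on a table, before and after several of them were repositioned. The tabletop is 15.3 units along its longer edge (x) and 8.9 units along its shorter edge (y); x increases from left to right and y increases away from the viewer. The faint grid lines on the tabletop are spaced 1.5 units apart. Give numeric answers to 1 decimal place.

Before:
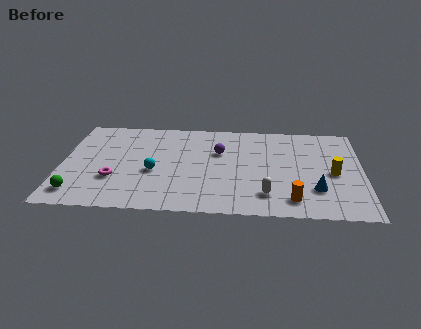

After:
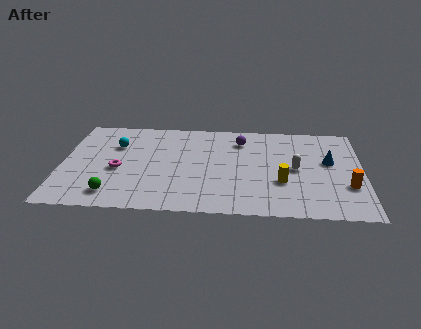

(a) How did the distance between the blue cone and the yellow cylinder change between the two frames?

+1.4

The distance was about 1.8 in the first image and 3.2 in the second, so they moved 1.4 units further apart.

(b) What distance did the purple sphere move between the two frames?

1.6

The purple sphere was near (8.0, 5.8) before and (9.1, 7.0) after, so it travelled √(1.1² + 1.2²) ≈ 1.6 units.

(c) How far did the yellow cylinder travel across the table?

2.8

The yellow cylinder was near (13.8, 4.1) before and (11.2, 3.1) after, so it travelled √(2.6² + 1.0²) ≈ 2.8 units.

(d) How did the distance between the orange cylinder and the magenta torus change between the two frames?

+2.5

They were about 9.1 units apart before and 11.6 after — 2.5 units further apart.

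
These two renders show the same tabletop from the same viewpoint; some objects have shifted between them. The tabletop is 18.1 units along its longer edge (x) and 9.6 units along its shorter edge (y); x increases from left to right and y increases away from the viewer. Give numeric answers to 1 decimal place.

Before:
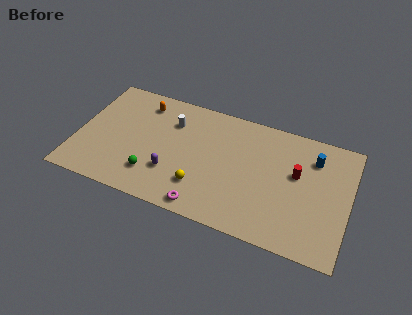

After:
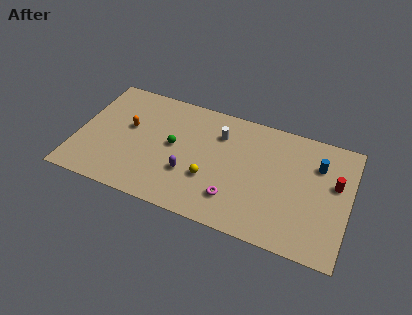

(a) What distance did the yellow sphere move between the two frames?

0.9

The yellow sphere was near (8.5, 2.5) before and (9.0, 3.3) after, so it travelled √(0.5² + 0.8²) ≈ 0.9 units.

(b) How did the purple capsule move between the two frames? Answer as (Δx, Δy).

(1.1, 0.3)

From the two frames, the purple capsule sits at roughly (6.5, 2.9) before and (7.6, 3.2) after.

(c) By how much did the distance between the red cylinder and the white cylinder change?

-0.7

They were about 8.6 units apart before and 7.9 after — 0.7 units closer together.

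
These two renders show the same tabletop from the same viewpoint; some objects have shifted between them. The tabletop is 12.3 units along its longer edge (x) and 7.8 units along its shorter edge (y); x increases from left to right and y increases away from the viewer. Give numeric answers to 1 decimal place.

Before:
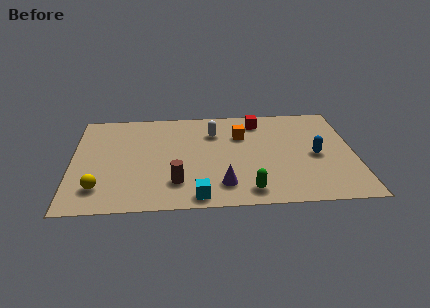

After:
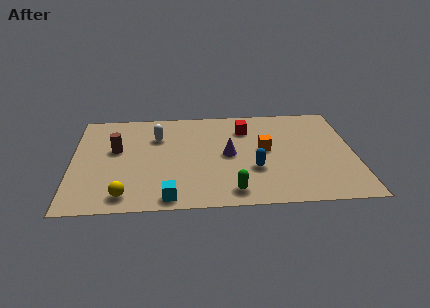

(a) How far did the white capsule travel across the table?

2.5

From (6.2, 5.7) to (3.7, 5.5), the white capsule covered √(2.5² + 0.2²) ≈ 2.5 units.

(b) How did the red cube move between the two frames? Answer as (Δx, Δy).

(-0.6, -0.6)

From the two frames, the red cube sits at roughly (8.2, 6.5) before and (7.6, 5.9) after.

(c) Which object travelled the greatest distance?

the brown cylinder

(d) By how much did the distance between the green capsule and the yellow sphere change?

-1.8

Before: roughly 6.4 units apart; after: 4.6. That's 1.8 units closer together.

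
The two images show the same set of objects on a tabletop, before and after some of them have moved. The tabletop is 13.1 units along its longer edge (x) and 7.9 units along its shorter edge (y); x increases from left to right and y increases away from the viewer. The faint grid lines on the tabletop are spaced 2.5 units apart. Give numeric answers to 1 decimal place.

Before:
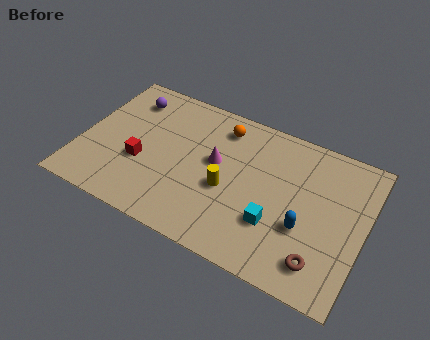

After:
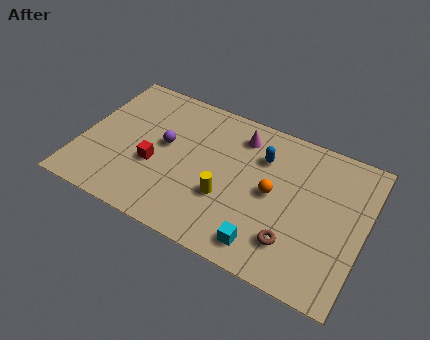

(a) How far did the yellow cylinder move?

0.5

The yellow cylinder was near (6.9, 3.3) before and (6.9, 2.8) after, so it travelled √(0.0² + 0.5²) ≈ 0.5 units.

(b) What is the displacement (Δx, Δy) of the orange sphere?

(2.7, -2.5)

The orange sphere started near (6.2, 6.5) and ended near (8.9, 4.0).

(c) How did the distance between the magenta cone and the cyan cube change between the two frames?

+1.9

They were about 3.6 units apart before and 5.5 after — 1.9 units further apart.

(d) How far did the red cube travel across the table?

0.6

The red cube moved from about (2.9, 3.0) to (3.5, 3.1), a distance of √(0.6² + 0.1²) ≈ 0.6.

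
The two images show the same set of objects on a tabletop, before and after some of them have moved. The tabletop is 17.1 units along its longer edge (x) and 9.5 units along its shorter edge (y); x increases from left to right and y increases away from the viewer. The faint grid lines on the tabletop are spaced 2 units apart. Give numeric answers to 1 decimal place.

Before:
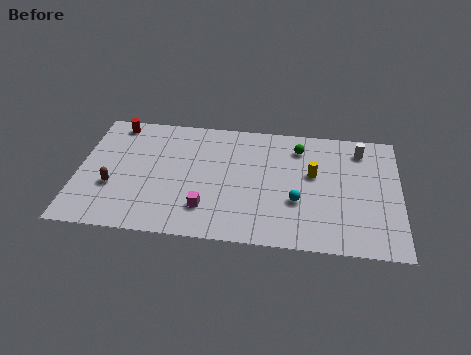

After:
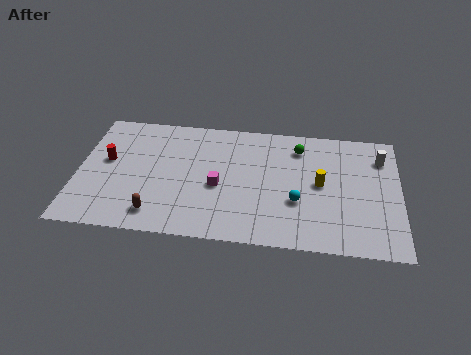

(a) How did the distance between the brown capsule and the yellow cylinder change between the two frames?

-1.6

Before: roughly 10.8 units apart; after: 9.2. That's 1.6 units closer together.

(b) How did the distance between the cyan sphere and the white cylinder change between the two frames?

+0.4

Before: roughly 5.5 units apart; after: 5.9. That's 0.4 units further apart.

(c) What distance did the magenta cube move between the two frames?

1.9

From (6.9, 2.3) to (7.5, 4.1), the magenta cube covered √(0.6² + 1.8²) ≈ 1.9 units.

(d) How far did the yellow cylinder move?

0.8

The yellow cylinder moved from about (12.5, 5.6) to (12.9, 4.9), a distance of √(0.4² + 0.7²) ≈ 0.8.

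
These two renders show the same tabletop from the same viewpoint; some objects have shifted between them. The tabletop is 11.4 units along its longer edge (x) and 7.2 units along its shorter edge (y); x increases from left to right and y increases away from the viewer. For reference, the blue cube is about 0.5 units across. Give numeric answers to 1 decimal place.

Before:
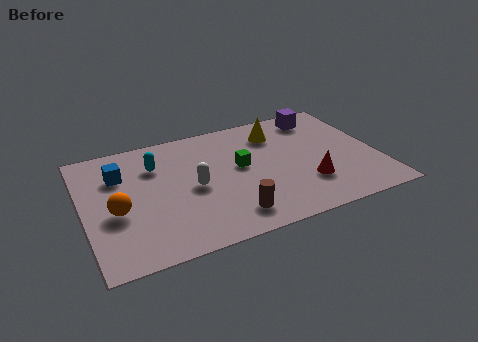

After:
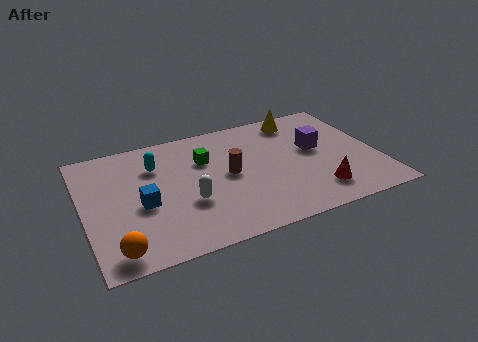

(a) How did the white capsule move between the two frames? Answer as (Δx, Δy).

(-0.3, -0.8)

The white capsule started near (4.2, 3.4) and ended near (3.9, 2.6).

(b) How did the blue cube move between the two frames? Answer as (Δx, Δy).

(0.7, -2.0)

The blue cube started near (1.5, 5.1) and ended near (2.2, 3.1).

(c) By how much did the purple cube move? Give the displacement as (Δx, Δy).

(-0.4, -2.0)

From the two frames, the purple cube sits at roughly (9.5, 6.1) before and (9.1, 4.1) after.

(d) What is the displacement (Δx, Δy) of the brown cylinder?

(0.2, 2.4)

The brown cylinder was at about (5.4, 1.3) and moved to about (5.6, 3.7).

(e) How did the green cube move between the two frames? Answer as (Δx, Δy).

(-1.3, 0.9)

The green cube started near (6.1, 4.0) and ended near (4.8, 4.9).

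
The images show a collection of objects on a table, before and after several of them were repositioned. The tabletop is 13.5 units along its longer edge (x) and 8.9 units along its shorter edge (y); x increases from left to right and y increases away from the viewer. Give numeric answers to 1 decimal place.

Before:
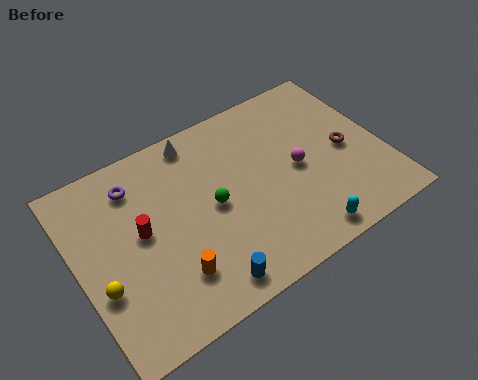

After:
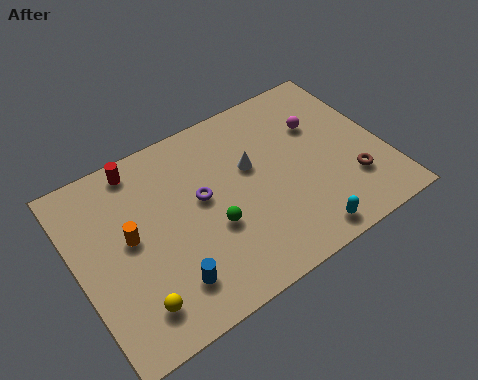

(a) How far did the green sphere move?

1.0

From (5.9, 4.4) to (5.7, 3.4), the green sphere covered √(0.2² + 1.0²) ≈ 1.0 units.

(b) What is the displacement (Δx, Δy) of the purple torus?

(2.6, -2.1)

From the two frames, the purple torus sits at roughly (2.9, 7.1) before and (5.5, 5.0) after.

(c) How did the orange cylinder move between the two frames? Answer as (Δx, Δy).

(-1.4, 2.6)

The orange cylinder started near (3.7, 2.2) and ended near (2.3, 4.8).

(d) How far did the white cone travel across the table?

3.2

From (5.8, 7.9) to (7.8, 5.4), the white cone covered √(2.0² + 2.5²) ≈ 3.2 units.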